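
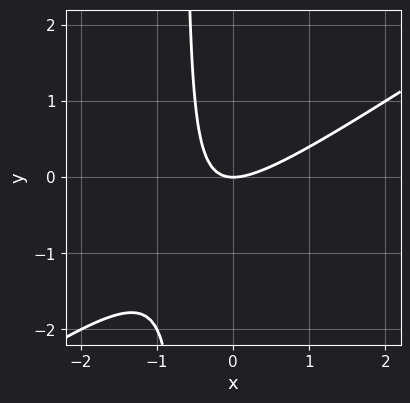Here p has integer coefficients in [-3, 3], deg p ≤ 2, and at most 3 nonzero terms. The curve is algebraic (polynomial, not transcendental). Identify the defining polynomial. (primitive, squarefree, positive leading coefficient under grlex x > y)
deg p = 2. The shape is more complex than any degree-1 curve.
Checking where it meets the axes: it crosses the x-axis at the gridline x = 0; it meets the y-axis at y = 0 (among the integer gridlines).
Assembling these constraints gives the stated polynomial.

2*x^2 - 3*x*y - 2*y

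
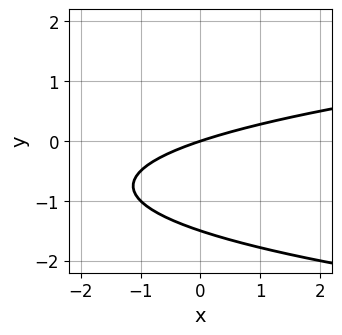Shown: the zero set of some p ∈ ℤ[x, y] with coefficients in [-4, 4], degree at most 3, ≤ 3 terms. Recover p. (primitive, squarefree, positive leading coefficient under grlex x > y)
1. Degree: no degree-1 curve has this shape, so deg p = 2.
2. From the axis intercepts and sections: one y-axis crossing is at y = 0; it meets the x-axis at x = 0 (among the integer gridlines).
3. The integer polynomial consistent with all of this is the stated p.

2*y^2 - x + 3*y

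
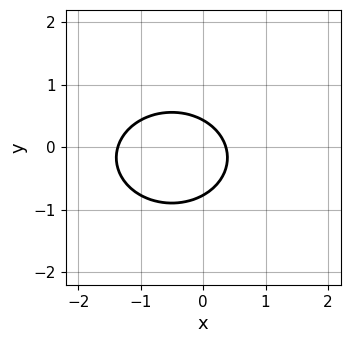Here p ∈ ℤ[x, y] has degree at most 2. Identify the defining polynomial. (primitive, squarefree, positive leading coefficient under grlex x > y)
(a) The degree is 2 — no degree-1 curve has this shape.
(b) Solving for integer coefficients yields p as stated.

2*x^2 + 3*y^2 + 2*x + y - 1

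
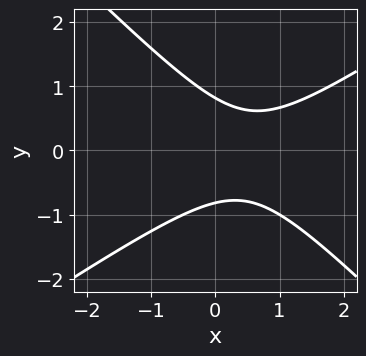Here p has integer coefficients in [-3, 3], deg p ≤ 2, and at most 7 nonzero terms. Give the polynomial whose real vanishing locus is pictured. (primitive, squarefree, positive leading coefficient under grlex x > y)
(a) deg p = 2. No degree-1 curve has this shape.
(b) Reading off the gridlines: no x-intercept at any integer in the box.
(c) Fitting integer coefficients to these (and the overall shape) gives p.

2*x^2 - x*y - 3*y^2 - 2*x + 2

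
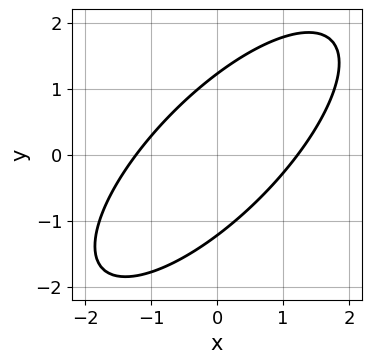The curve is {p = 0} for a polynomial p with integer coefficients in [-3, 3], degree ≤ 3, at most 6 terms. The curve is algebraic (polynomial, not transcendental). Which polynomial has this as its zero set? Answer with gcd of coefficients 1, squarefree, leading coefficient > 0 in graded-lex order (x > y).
1. Degree: no degree-1 curve has this shape, so deg p = 2.
2. Solving for integer coefficients yields p as stated.

2*x^2 - 3*x*y + 2*y^2 - 3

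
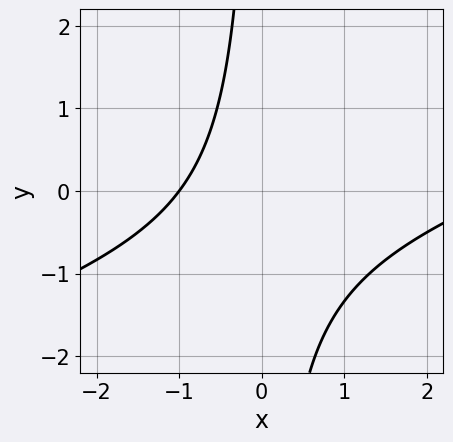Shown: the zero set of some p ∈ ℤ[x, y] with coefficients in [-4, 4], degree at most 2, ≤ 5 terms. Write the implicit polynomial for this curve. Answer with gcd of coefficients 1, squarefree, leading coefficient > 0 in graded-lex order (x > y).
(a) The degree is 2 — a generic line meets the curve in up to 2 points.
(b) Observable constraints: the curve avoids every integer y-axis point in the box; it meets the x-axis at x = -1 (among the integer gridlines).
(c) Matching integer coefficients to the picture gives p.

x^2 - 3*x*y - 2*x - 3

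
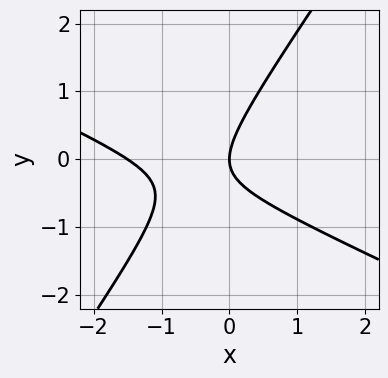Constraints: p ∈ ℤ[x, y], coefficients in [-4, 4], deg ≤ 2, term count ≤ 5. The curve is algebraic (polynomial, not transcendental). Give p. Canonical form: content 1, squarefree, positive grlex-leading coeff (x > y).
2*x^2 + 3*x*y - 3*y^2 + 3*x

First, degree: a generic line meets the curve in up to 2 points, so deg p = 2.
Then, from the visible intercepts: it meets the x-axis at x = 0 (among the integer gridlines); one y-axis crossing is at y = 0.
Finally, matching integer coefficients to the picture gives p.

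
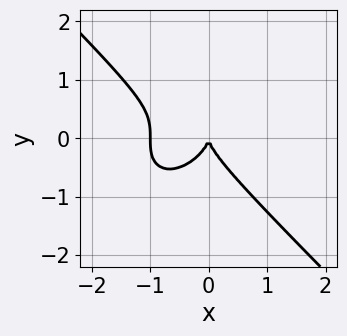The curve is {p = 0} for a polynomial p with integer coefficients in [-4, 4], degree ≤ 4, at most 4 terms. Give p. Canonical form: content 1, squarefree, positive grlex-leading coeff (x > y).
x^3 + y^3 + x^2

First, degree: the shape is more complex than any degree-2 curve, so deg p = 3.
Next, against the integer gridlines: it meets the y-axis at y = 0 (among the integer gridlines); among the integer gridlines, it crosses the x-axis at x ∈ {-1, 0}.
Finally, solving for integer coefficients yields p as stated.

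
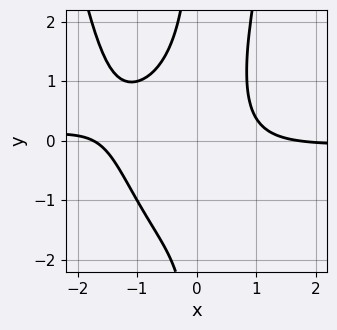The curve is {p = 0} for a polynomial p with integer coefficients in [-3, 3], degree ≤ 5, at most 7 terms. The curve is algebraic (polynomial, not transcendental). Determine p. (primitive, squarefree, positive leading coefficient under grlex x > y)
(a) deg p = 4.
(b) Reading off the gridlines: it misses every integer gridline on the y-axis.
(c) The integer polynomial consistent with all of this is the stated p.

3*x^3*y + 3*x^2*y - 2*x*y^2 + x^2 - 3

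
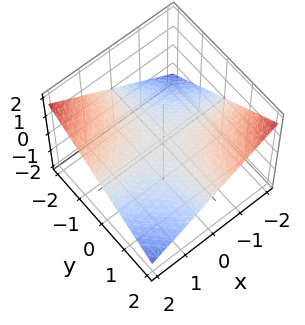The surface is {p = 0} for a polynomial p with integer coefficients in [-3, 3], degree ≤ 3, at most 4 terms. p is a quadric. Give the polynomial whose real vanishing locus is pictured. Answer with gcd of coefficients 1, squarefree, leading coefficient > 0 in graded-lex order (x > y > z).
x*y + 3*z

1. Degree: a saddle surface; a quadric, so deg p = 2.
2. Against the integer gridlines: the visible y-axis segment lies entirely on the surface; the visible x-axis segment lies entirely on the surface; it meets the z-axis at z = 0 (among the integer gridlines).
3. The integer polynomial consistent with all of this is the stated p.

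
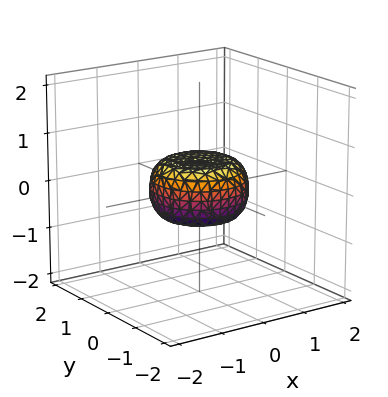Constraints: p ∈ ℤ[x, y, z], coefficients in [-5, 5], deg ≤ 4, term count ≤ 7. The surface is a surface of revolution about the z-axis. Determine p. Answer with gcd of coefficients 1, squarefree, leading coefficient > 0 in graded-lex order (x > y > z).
2*x^4 + 4*x^2*y^2 + 2*y^4 - x^2 - y^2 + 3*z^2 - 1

The degree is 4 — a generic line meets the surface in up to 4 points.
By symmetry, the surface is invariant under rotation about z: p = q(x² + y², z).
Against the integer gridlines: a circular section at z = 0 has radius exactly 1; among the integer gridlines, it crosses the x-axis at x ∈ {-1, 1}.
These observations pin down the coefficients.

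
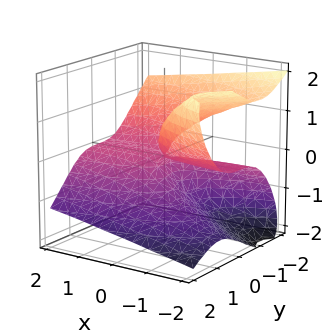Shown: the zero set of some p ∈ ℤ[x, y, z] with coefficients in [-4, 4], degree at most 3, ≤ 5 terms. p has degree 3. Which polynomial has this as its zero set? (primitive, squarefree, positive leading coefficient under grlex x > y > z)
2*y^3 - 2*y*z^2 + 2*z^3 + 3*x*z

First, degree: a generic line meets the surface in up to 3 points, so deg p = 3.
Next, from the axis intercepts and sections: one z-axis crossing is at z = 0; every point of the x-axis in the box is on the surface; it meets the y-axis at y = 0 (among the integer gridlines).
Finally, assembling these constraints gives the stated polynomial.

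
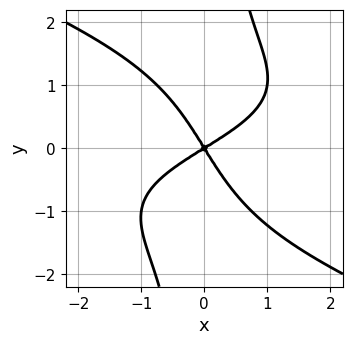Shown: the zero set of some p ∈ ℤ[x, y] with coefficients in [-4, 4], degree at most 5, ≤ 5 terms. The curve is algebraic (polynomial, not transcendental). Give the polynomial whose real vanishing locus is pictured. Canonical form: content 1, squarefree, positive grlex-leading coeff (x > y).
1. Degree: a generic line meets the curve in up to 4 points, so deg p = 4.
2. Against the integer gridlines: it crosses the x-axis at the gridline x = 0; it meets the y-axis at y = 0 (among the integer gridlines).
3. The integer polynomial consistent with all of this is the stated p.

x^2*y^2 + 2*x*y^3 + 3*x^2 - 3*x*y - 3*y^2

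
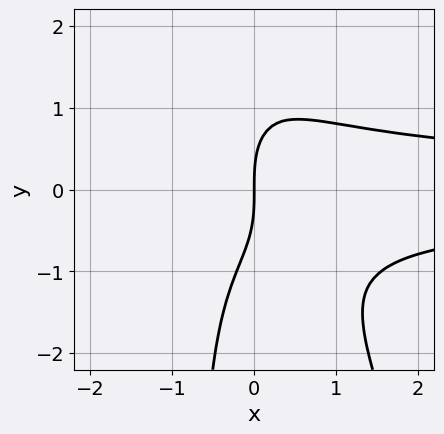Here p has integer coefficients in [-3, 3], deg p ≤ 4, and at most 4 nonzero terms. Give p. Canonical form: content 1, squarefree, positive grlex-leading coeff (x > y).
3*x^2*y^2 + x*y^3 + y^3 - 3*x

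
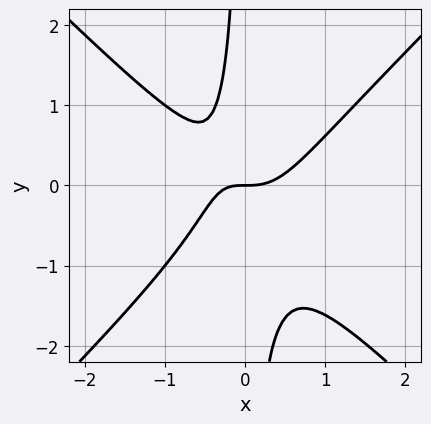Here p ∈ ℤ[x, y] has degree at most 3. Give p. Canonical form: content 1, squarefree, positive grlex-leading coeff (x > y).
2*x^3 - 2*x*y^2 - x*y - y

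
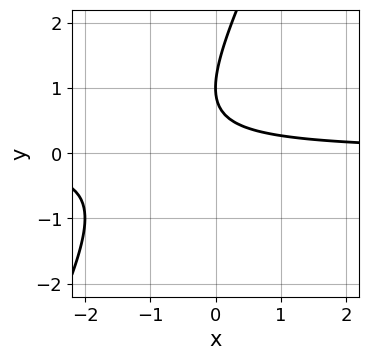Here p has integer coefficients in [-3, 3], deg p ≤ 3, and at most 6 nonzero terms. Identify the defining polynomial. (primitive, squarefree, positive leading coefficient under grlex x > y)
2*x*y - y^2 + 2*y - 1

(a) Degree: no degree-1 curve has this shape, so deg p = 2.
(b) Against the integer gridlines: the curve avoids every integer x-axis point in the box; one y-axis crossing is at y = 1.
(c) The integer polynomial consistent with all of this is the stated p.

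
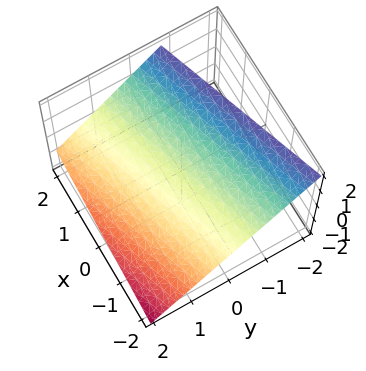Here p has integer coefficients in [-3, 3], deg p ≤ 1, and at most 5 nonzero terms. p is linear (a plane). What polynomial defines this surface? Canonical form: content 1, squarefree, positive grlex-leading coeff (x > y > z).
1. deg p = 1. Every cross-section is a straight line — this is a plane.
2. From the axis intercepts and sections: it crosses the x-axis at the gridline x = -2.
3. Matching integer coefficients to the picture gives p.

x - 3*y - 3*z + 2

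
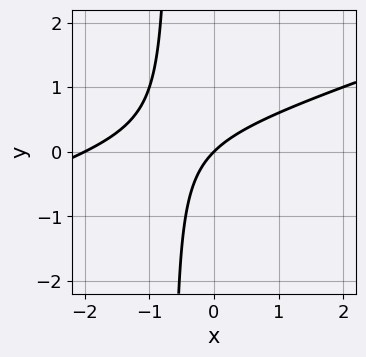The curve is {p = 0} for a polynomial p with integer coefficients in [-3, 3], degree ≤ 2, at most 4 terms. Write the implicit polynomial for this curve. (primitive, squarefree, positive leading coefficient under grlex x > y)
x^2 - 3*x*y + 2*x - 2*y

(a) Degree: no degree-1 curve has this shape, so deg p = 2.
(b) From the visible intercepts: the x-axis gridline crossings are at x ∈ {-2, 0}; it crosses the y-axis at the gridline y = 0.
(c) The integer polynomial consistent with all of this is the stated p.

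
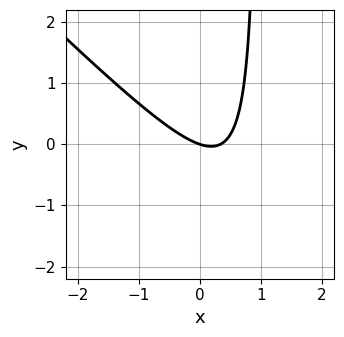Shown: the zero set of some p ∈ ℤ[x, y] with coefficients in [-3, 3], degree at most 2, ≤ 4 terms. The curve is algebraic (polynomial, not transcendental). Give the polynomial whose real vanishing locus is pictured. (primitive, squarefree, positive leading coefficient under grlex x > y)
1. The degree is 2 — the shape is more complex than any degree-1 curve.
2. Reading off the gridlines: it crosses the y-axis at the gridline y = 0; it meets the x-axis at x = 0 (among the integer gridlines).
3. Assembling these constraints gives the stated polynomial.

3*x^2 + 3*x*y - x - 3*y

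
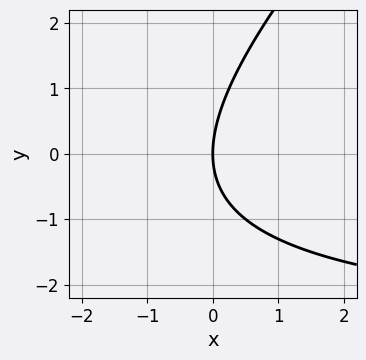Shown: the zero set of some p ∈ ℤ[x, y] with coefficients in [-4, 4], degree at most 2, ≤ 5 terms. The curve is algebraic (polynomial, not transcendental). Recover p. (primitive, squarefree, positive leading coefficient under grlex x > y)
x*y - y^2 + 3*x

1. The degree is 2 — the shape is more complex than any degree-1 curve.
2. From the visible intercepts: one y-axis crossing is at y = 0; one x-axis crossing is at x = 0.
3. Together with the visible shape, these determine p as stated.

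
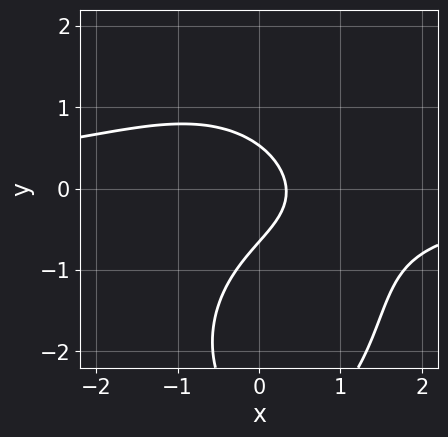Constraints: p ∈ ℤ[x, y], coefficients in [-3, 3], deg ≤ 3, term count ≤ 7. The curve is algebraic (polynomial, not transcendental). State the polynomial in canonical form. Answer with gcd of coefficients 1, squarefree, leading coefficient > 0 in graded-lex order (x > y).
(a) Degree: the shape is more complex than any degree-2 curve, so deg p = 3.
(b) Solving for integer coefficients yields p as stated.

2*x^2*y + y^3 + 3*y^2 + 3*x - 1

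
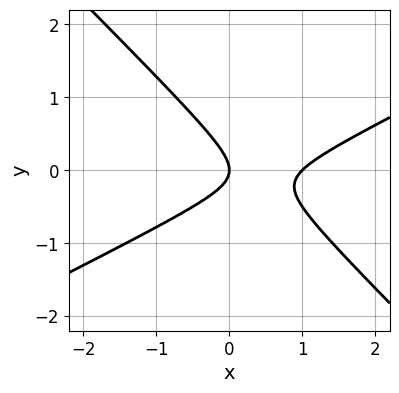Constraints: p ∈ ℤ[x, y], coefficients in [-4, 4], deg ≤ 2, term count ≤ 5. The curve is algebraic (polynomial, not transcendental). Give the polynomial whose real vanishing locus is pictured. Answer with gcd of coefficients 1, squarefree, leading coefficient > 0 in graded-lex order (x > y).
(a) Degree: no degree-1 curve has this shape, so deg p = 2.
(b) Against the integer gridlines: it meets the y-axis at y = 0 (among the integer gridlines); among the integer gridlines, it crosses the x-axis at x ∈ {0, 1}.
(c) The integer polynomial consistent with all of this is the stated p.

x^2 - x*y - 2*y^2 - x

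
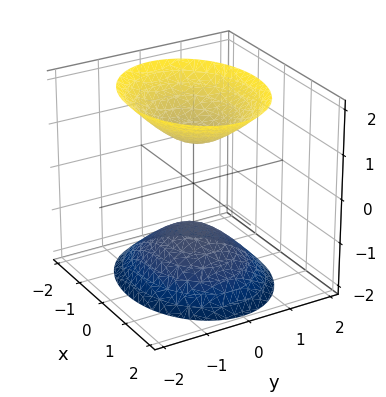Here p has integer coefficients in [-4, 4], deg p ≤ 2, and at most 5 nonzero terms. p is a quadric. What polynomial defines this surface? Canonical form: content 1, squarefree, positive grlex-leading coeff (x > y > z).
1. The picture has 2 separate pieces.
2. deg p = 2.
3. Symmetries: the z ↦ −z reflection is a symmetry, so z appears only in even powers; the y ↦ −y reflection is a symmetry, so y appears only in even powers; it's symmetric under x → −x, forcing even powers of x.
4. Against the integer gridlines: among the integer gridlines, it crosses the z-axis at z ∈ {-1, 1}; it misses every integer gridline on the y-axis; no x-intercept at any integer in the box.
5. Fitting integer coefficients to these (and the overall shape) gives p.

2*x^2 + 3*y^2 - 2*z^2 + 2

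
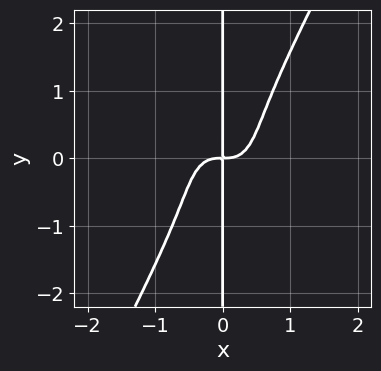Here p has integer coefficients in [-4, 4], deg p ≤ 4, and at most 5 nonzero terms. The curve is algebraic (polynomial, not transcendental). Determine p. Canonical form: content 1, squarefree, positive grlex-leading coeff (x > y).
3*x^4 + x^2*y^2 - x*y^3 - x*y

1. deg p = 4. The shape is more complex than any degree-3 curve.
2. Checking where it meets the axes: every point of the y-axis in the box is on the curve.
3. Solving for integer coefficients yields p as stated.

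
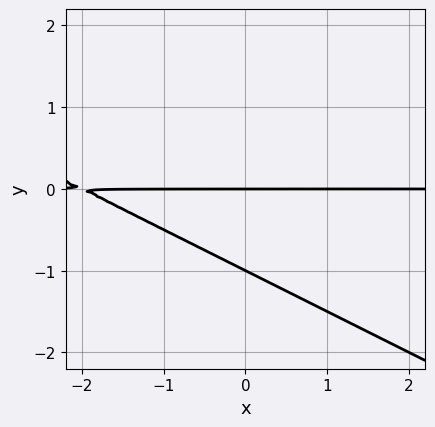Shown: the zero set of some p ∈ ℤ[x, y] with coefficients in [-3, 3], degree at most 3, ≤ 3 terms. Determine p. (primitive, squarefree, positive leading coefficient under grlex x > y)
x*y + 2*y^2 + 2*y

Degree: a generic line meets the curve in up to 2 points, so deg p = 2.
Against the integer gridlines: every point of the x-axis in the box is on the curve; the y-axis gridline crossings are at y ∈ {-1, 0}.
Fitting integer coefficients to these (and the overall shape) gives p.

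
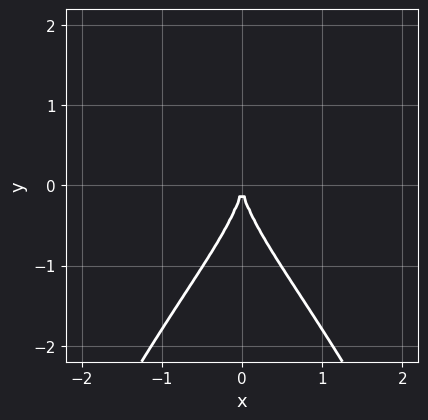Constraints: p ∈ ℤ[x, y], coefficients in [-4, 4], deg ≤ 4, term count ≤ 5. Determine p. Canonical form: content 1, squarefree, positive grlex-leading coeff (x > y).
(a) deg p = 4. No degree-3 curve has this shape.
(b) Symmetries: it's symmetric under x → −x, forcing even powers of x.
(c) From the axis intercepts and sections: it meets the y-axis at y = 0 (among the integer gridlines); it meets the x-axis at x = 0 (among the integer gridlines).
(d) Matching integer coefficients to the picture gives p.

x^4 - x^2*y + y^3 + 3*x^2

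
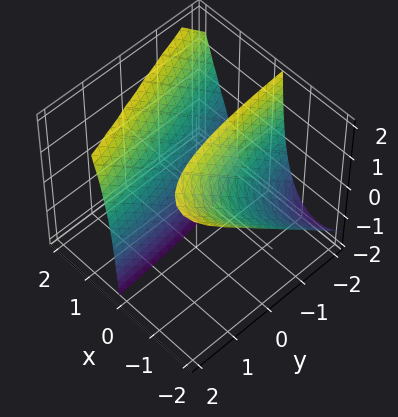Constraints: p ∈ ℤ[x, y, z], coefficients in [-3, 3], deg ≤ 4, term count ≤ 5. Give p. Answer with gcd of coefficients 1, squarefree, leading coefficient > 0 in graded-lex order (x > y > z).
x^3 + 2*x^2 + 2*x*y - 2*x*z - 2

First, I count 2 distinct pieces.
Then, the degree is 3 — a generic line meets the surface in up to 3 points.
Next, reading off the gridlines: the surface avoids every integer z-axis point in the box; no y-intercept at any integer in the box.
Finally, putting this together gives p.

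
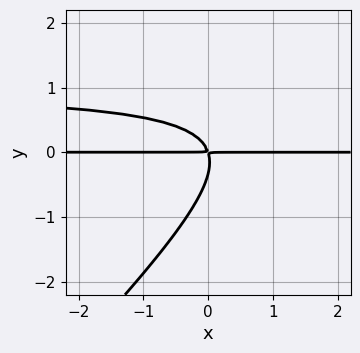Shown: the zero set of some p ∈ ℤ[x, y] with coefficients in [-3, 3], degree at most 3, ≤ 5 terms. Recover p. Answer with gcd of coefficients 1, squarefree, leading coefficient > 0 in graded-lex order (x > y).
3*x*y^2 - 3*y^3 - 3*x*y - y^2

The degree is 3 — no degree-2 curve has this shape.
Checking where it meets the axes: every point of the x-axis in the box is on the curve.
Matching integer coefficients to the picture gives p.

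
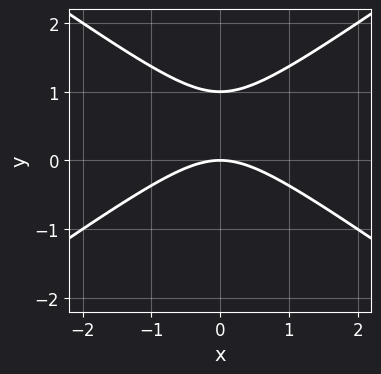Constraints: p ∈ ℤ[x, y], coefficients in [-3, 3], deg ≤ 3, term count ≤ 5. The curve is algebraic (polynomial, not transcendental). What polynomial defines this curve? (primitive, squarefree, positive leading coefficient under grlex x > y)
x^2 - 2*y^2 + 2*y

First, degree: no degree-1 curve has this shape, so deg p = 2.
Next, symmetries: the x ↦ −x reflection is a symmetry, so x appears only in even powers.
Next, reading off the gridlines: it crosses the x-axis at the gridline x = 0; among the integer gridlines, it crosses the y-axis at y ∈ {0, 1}.
Finally, solving for integer coefficients yields p as stated.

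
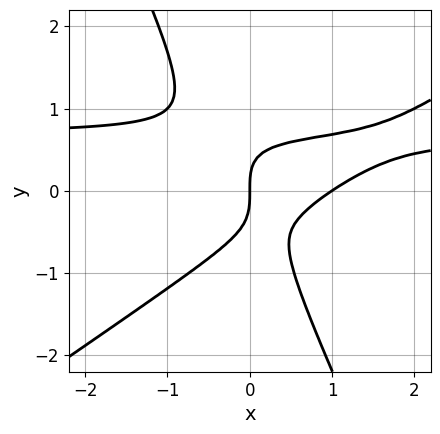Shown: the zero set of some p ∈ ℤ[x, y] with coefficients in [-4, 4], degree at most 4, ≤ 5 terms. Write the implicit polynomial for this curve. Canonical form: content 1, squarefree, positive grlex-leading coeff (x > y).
3*x^2*y - 3*x*y^2 - 2*y^3 - 2*x^2 + 2*x

(a) The degree is 3 — no degree-2 curve has this shape.
(b) Against the integer gridlines: among the integer gridlines, it crosses the x-axis at x ∈ {0, 1}; one y-axis crossing is at y = 0.
(c) Matching integer coefficients to the picture gives p.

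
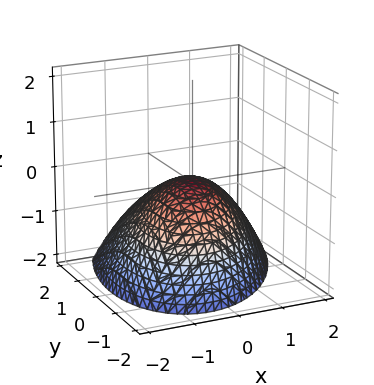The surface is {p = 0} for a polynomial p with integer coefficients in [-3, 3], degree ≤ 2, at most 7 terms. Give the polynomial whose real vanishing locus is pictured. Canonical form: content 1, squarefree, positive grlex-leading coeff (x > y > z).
2*x^2 - x*y + y^2 + y*z + 3*z

(a) The degree is 2 — a generic line meets the surface in up to 2 points.
(b) Against the integer gridlines: it crosses the x-axis at the gridline x = 0; one y-axis crossing is at y = 0; it crosses the z-axis at the gridline z = 0.
(c) Putting this together gives p.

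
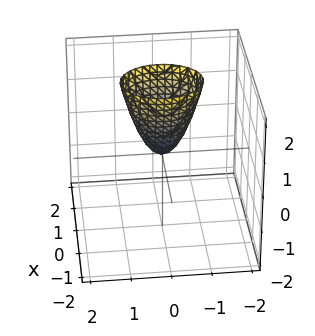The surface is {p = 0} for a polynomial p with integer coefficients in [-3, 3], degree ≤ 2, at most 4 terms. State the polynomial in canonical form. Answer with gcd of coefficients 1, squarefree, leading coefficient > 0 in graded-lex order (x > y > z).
3*x^2 + 2*y^2 - z

(a) Degree: a paraboloid; a quadric, so deg p = 2.
(b) Symmetries: mirror symmetry y ↦ −y ⇒ only even powers of y; the x ↦ −x reflection is a symmetry, so x appears only in even powers.
(c) Reading off the gridlines: it crosses the z-axis at the gridline z = 0; it meets the y-axis at y = 0 (among the integer gridlines).
(d) Matching integer coefficients to the picture gives p.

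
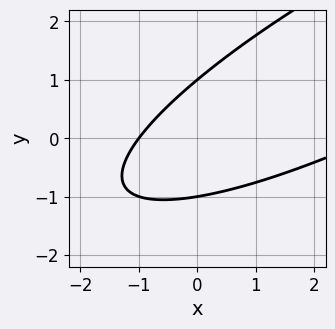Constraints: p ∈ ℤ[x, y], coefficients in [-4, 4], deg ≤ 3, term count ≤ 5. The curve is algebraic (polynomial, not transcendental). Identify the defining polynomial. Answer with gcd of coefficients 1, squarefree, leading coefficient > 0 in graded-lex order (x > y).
(a) deg p = 2.
(b) From the visible intercepts: the y-axis gridline crossings are at y ∈ {-1, 1}; it meets the x-axis at x = -1 (among the integer gridlines).
(c) These observations pin down the coefficients.

x^2 - 3*x*y + 3*y^2 - 2*x - 3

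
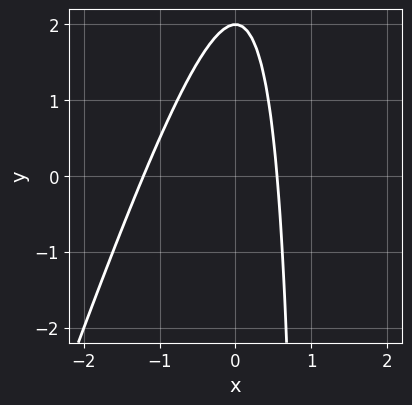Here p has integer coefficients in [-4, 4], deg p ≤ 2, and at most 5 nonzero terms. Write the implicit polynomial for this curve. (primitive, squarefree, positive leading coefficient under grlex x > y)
3*x^2 - x*y + 2*x + y - 2

(a) Degree: a generic line meets the curve in up to 2 points, so deg p = 2.
(b) Reading off the gridlines: it meets the y-axis at y = 2 (among the integer gridlines).
(c) These observations pin down the coefficients.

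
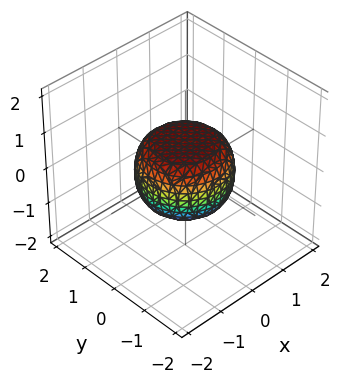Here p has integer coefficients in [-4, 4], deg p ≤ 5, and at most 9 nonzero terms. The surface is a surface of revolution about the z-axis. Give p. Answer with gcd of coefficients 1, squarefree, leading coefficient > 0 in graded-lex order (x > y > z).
2*x^4 + 4*x^2*y^2 + 2*y^4 - x^2 - y^2 + 3*z^2 - 2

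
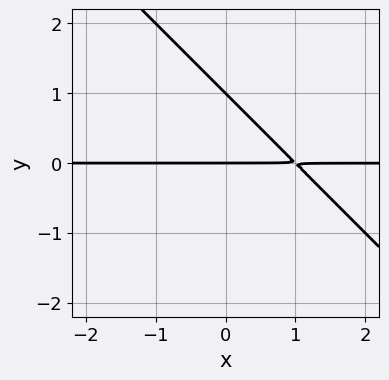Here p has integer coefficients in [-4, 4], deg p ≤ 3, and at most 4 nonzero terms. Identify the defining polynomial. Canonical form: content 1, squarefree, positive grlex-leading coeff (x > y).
Degree: the shape is more complex than any degree-1 curve, so deg p = 2.
Reading off the gridlines: the y-axis gridline crossings are at y ∈ {0, 1}; the visible x-axis segment lies entirely on the curve.
Putting this together gives p.

x*y + y^2 - y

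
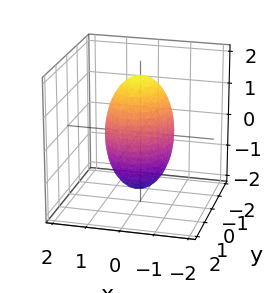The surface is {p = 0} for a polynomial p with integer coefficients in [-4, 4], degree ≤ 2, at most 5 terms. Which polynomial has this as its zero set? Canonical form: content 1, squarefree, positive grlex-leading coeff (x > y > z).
(a) deg p = 2.
(b) Symmetries: the y ↦ −y reflection is a symmetry, so y appears only in even powers; the x ↦ −x reflection is a symmetry, so x appears only in even powers; the z ↦ −z reflection is a symmetry, so z appears only in even powers.
(c) From the axis intercepts and sections: among the integer gridlines, it crosses the x-axis at x ∈ {-1, 1}.
(d) Assembling these constraints gives the stated polynomial.

3*x^2 + 2*y^2 + z^2 - 3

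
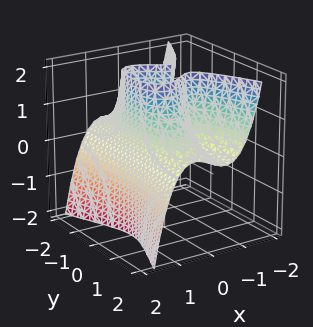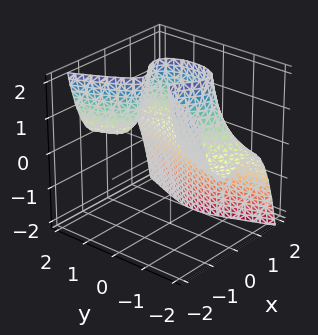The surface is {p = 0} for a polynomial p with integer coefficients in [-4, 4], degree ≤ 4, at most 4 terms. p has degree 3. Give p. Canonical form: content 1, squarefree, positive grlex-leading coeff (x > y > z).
(a) The degree is 3 — no degree-2 surface has this shape.
(b) Observable constraints: it misses every integer gridline on the z-axis; it misses every integer gridline on the y-axis; it meets the x-axis at x = 1 (among the integer gridlines).
(c) The integer polynomial consistent with all of this is the stated p.

3*x^3 + y^2*z - 2*x - 1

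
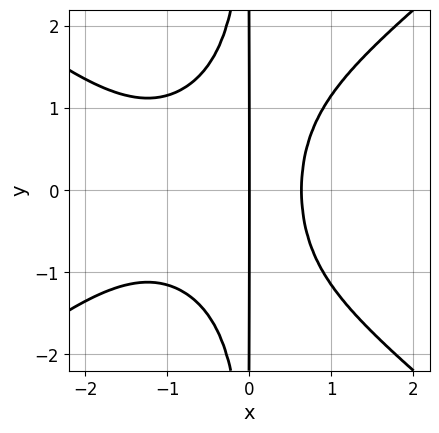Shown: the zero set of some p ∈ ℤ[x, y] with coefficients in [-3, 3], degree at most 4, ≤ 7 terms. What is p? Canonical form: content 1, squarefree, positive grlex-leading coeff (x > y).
1. deg p = 4. No degree-3 curve has this shape.
2. Symmetries: it's symmetric under y → −y, forcing even powers of y.
3. Against the integer gridlines: it meets the x-axis at x = 0 (among the integer gridlines); every point of the y-axis in the box is on the curve.
4. Together with the visible shape, these determine p as stated.

2*x^4 - 3*x^2*y^2 + 3*x^3 + 2*x^2 - 3*x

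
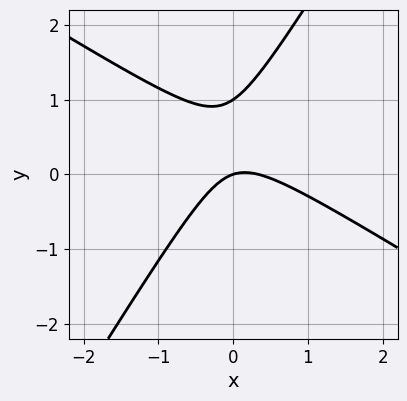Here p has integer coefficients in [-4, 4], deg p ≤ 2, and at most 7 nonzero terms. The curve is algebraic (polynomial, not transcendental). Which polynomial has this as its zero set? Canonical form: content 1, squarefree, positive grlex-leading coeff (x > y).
3*x^2 + 3*x*y - 3*y^2 - x + 3*y

First, the degree is 2 — a generic line meets the curve in up to 2 points.
Then, checking where it meets the axes: the y-axis gridline crossings are at y ∈ {0, 1}; it meets the x-axis at x = 0 (among the integer gridlines).
Finally, solving for integer coefficients yields p as stated.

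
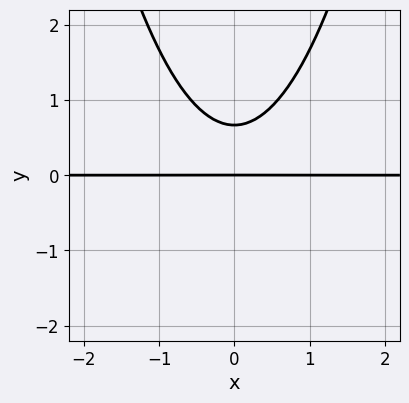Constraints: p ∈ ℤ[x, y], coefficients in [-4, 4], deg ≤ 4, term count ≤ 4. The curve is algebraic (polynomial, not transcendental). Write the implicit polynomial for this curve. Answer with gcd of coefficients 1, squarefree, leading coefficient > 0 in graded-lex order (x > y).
3*x^2*y - 3*y^2 + 2*y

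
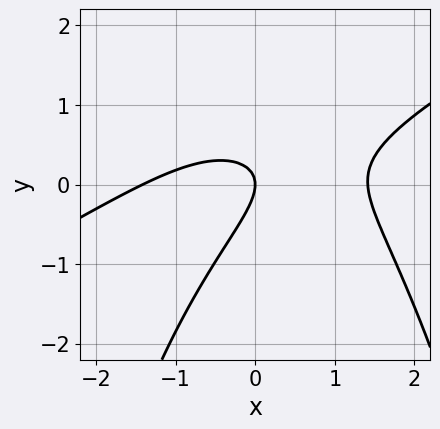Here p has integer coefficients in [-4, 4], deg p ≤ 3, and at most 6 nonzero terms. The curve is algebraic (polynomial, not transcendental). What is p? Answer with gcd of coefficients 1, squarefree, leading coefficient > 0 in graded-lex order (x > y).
x^3 - 2*x^2*y + 3*x*y - 3*y^2 - 2*x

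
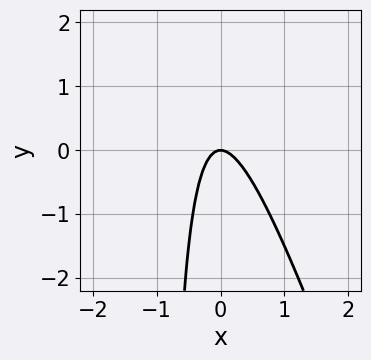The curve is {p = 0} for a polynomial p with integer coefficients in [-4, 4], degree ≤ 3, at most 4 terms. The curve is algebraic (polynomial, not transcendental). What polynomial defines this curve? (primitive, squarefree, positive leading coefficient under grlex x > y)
1. The degree is 2 — a generic line meets the curve in up to 2 points.
2. Checking where it meets the axes: it meets the x-axis at x = 0 (among the integer gridlines); it meets the y-axis at y = 0 (among the integer gridlines).
3. Putting this together gives p.

3*x^2 + x*y + y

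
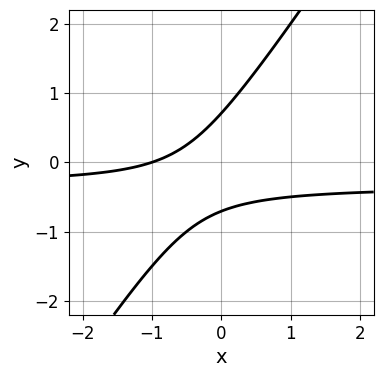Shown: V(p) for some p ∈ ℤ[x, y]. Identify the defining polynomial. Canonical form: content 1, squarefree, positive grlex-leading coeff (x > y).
deg p = 2. A generic line meets the curve in up to 2 points.
Against the integer gridlines: one x-axis crossing is at x = -1.
Together with the visible shape, these determine p as stated.

3*x*y - 2*y^2 + x + 1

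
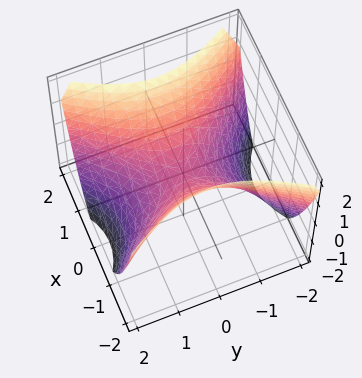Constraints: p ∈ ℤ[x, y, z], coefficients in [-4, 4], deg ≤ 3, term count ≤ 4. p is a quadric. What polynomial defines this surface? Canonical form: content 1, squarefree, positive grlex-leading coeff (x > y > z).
First, degree: a saddle surface; a quadric, so deg p = 2.
Next, symmetries: the y ↦ −y reflection is a symmetry, so y appears only in even powers; mirror symmetry x ↦ −x ⇒ only even powers of x.
Next, checking where it meets the axes: it crosses the y-axis at the gridline y = 0; it meets the z-axis at z = 0 (among the integer gridlines).
Finally, solving for integer coefficients yields p as stated.

3*x^2 - 2*y^2 - 3*z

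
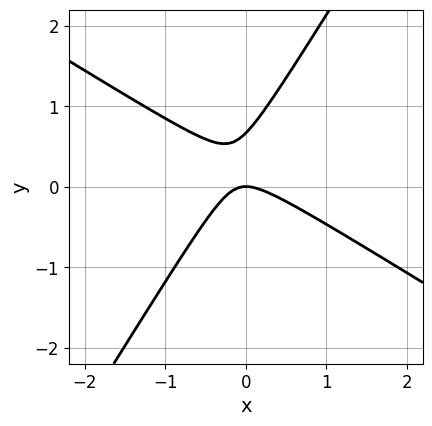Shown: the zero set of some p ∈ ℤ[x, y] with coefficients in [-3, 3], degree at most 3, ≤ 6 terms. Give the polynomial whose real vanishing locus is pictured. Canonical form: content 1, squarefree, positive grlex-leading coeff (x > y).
3*x^2 + 3*x*y - 3*y^2 + 2*y

deg p = 2. No degree-1 curve has this shape.
Reading off the gridlines: one x-axis crossing is at x = 0; it meets the y-axis at y = 0 (among the integer gridlines).
Together with the visible shape, these determine p as stated.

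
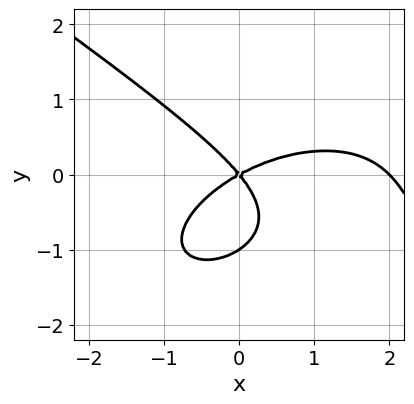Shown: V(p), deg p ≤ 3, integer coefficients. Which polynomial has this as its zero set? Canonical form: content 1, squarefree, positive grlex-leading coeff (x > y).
(a) The degree is 3 — no degree-2 curve has this shape.
(b) Checking where it meets the axes: among the integer gridlines, it crosses the y-axis at y ∈ {-1, 0}; the x-axis gridline crossings are at x ∈ {0, 2}.
(c) Solving for integer coefficients yields p as stated.

x^3 + 3*y^3 - 2*x^2 + 2*x*y + 3*y^2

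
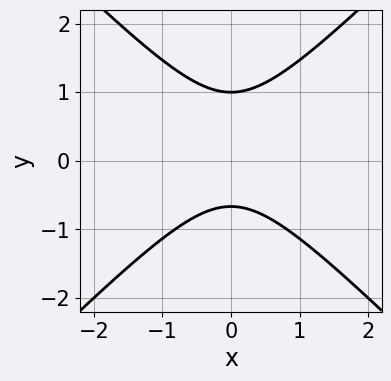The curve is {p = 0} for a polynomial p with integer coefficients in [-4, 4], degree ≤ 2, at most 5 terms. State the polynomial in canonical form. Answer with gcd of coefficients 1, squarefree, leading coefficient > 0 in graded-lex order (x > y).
(a) Degree: the shape is more complex than any degree-1 curve, so deg p = 2.
(b) Symmetries: it's symmetric under x → −x, forcing even powers of x.
(c) Against the integer gridlines: it meets the y-axis at y = 1 (among the integer gridlines); the curve avoids every integer x-axis point in the box.
(d) Solving for integer coefficients yields p as stated.

3*x^2 - 3*y^2 + y + 2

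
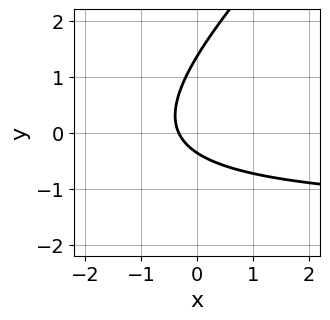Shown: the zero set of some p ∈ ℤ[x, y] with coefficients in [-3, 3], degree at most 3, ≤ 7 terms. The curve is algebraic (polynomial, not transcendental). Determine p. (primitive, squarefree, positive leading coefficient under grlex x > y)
2*x*y - 2*y^2 + 3*x + 2*y + 1

First, degree: the shape is more complex than any degree-1 curve, so deg p = 2.
Finally, the integer polynomial consistent with all of this is the stated p.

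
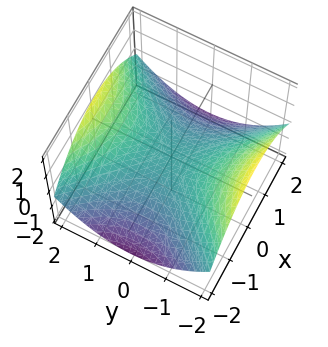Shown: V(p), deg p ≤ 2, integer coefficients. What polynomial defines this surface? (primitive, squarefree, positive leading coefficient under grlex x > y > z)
First, the degree is 2 — a hyperbolic paraboloid; a quadric.
Next, symmetries: it's symmetric under x → −x, forcing even powers of x; mirror symmetry y ↦ −y ⇒ only even powers of y.
Next, against the integer gridlines: one y-axis crossing is at y = 0; it crosses the z-axis at the gridline z = 0.
Finally, putting this together gives p.

x^2 - y^2 + 3*z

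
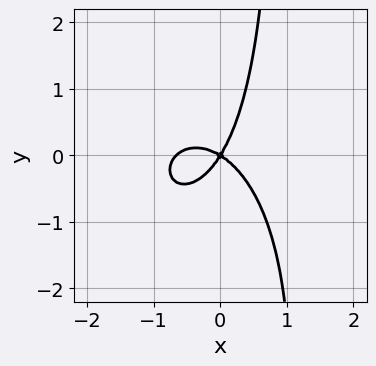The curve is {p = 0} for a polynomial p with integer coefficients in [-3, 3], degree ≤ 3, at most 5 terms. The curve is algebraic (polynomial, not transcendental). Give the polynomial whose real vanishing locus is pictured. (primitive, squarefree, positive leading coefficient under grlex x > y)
3*x^3 + 2*x*y^2 + 2*x^2 + 2*x*y - 2*y^2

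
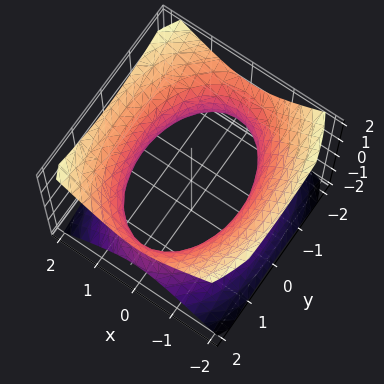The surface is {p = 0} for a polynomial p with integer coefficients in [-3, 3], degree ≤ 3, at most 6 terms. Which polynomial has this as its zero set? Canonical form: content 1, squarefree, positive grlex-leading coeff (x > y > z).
1. Degree: one connected sheet with a waist; a quadric, so deg p = 2.
2. Symmetries: it's symmetric under z → −z, forcing even powers of z; mirror symmetry y ↦ −y ⇒ only even powers of y; mirror symmetry x ↦ −x ⇒ only even powers of x.
3. Checking where it meets the axes: no z-intercept at any integer in the box.
4. These observations pin down the coefficients.

2*x^2 + y^2 - 2*z^2 - 3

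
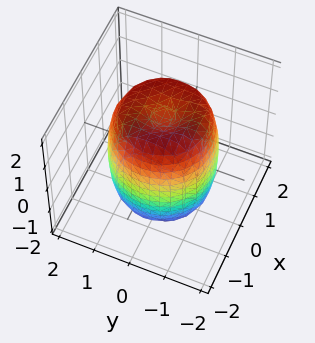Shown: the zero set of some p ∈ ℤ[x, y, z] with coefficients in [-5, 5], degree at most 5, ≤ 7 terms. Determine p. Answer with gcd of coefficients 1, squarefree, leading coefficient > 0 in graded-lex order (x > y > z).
deg p = 4. The shape is more complex than any degree-3 surface.
Symmetry: every cross-section ⟂ z is a circle, so x, y appear only via x² + y².
Checking where it meets the axes: a circular section at z = 0 has radius between 1 and 2.
Matching integer coefficients to the picture gives p.

2*x^4 + 4*x^2*y^2 + 2*y^4 - 3*x^2 - 3*y^2 + z^2 - 2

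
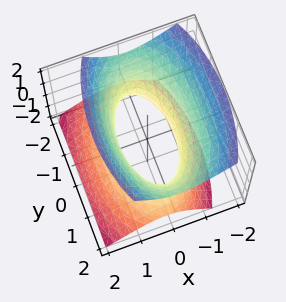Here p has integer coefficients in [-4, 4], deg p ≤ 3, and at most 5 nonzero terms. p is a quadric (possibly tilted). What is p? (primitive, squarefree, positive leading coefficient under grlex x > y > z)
3*x^2 + x*z + y^2 - 2*z^2 - 2

deg p = 2.
Checking where it meets the axes: the surface avoids every integer z-axis point in the box.
Assembling these constraints gives the stated polynomial.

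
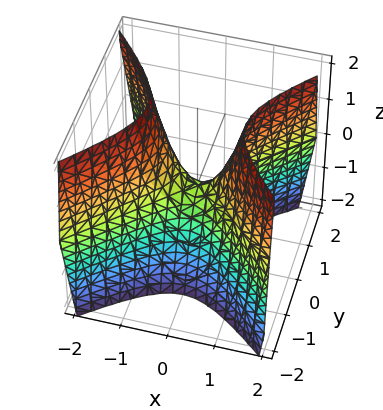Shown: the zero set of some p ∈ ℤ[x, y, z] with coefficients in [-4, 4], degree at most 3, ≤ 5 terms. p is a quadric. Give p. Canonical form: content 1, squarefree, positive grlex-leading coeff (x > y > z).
deg p = 2. A hyperbolic paraboloid; a quadric.
Symmetries: mirror symmetry x ↦ −x ⇒ only even powers of x; the y ↦ −y reflection is a symmetry, so y appears only in even powers.
From the visible intercepts: one x-axis crossing is at x = 0; it meets the y-axis at y = 0 (among the integer gridlines); one z-axis crossing is at z = 0.
Matching integer coefficients to the picture gives p.

2*x^2 - 2*y^2 - z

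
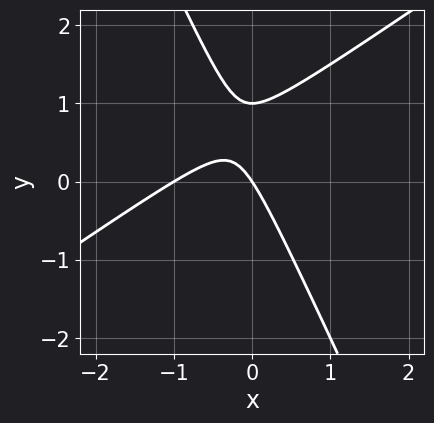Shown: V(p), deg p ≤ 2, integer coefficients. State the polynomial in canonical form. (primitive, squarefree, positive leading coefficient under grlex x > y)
3*x^2 - 3*x*y - 2*y^2 + 3*x + 2*y

(a) deg p = 2. A generic line meets the curve in up to 2 points.
(b) From the axis intercepts and sections: among the integer gridlines, it crosses the y-axis at y ∈ {0, 1}; the x-axis gridline crossings are at x ∈ {-1, 0}.
(c) These observations pin down the coefficients.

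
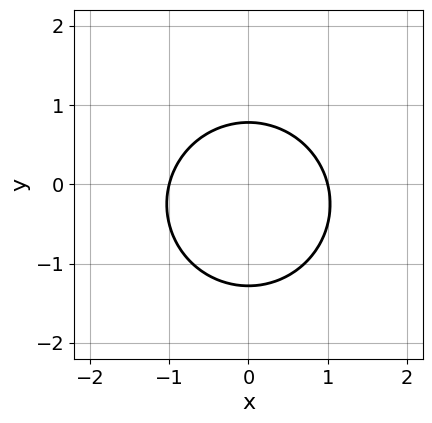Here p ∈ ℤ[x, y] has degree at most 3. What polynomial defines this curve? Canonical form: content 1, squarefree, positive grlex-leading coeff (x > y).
deg p = 2.
Symmetries: it's symmetric under x → −x, forcing even powers of x.
Observable constraints: among the integer gridlines, it crosses the x-axis at x ∈ {-1, 1}.
Putting this together gives p.

2*x^2 + 2*y^2 + y - 2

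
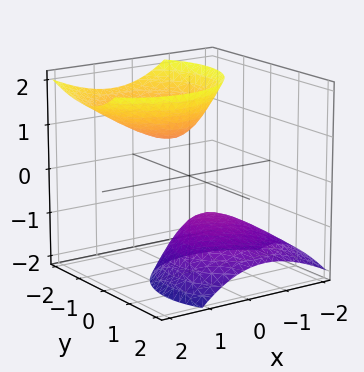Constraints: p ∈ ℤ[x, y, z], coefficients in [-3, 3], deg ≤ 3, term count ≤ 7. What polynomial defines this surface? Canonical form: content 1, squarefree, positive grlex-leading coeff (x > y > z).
3*x^2 - 2*x*z + 3*y^2 + 3*y*z - 2*z^2 + 2

First, I count 2 distinct pieces. Treating them together as one polynomial.
Next, the degree is 2 — the shape is more complex than any degree-1 surface.
Next, observable constraints: among the integer gridlines, it crosses the z-axis at z ∈ {-1, 1}; no x-intercept at any integer in the box.
Finally, these observations pin down the coefficients.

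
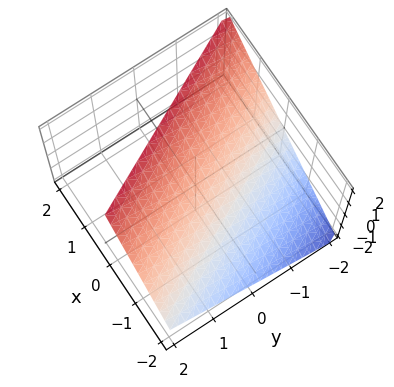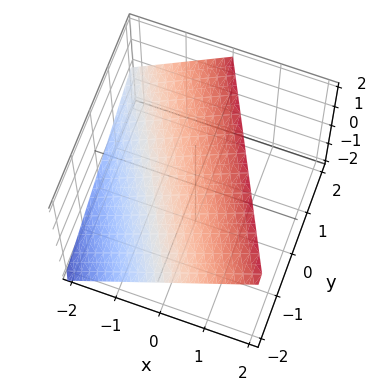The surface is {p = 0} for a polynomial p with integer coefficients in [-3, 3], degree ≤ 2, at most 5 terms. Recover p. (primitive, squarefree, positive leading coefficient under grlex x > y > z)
1. deg p = 1. Every cross-section is a straight line — this is a plane.
2. Against the integer gridlines: it meets the z-axis at z = 1 (among the integer gridlines); one y-axis crossing is at y = -2; it meets the x-axis at x = -1 (among the integer gridlines).
3. Putting this together gives p.

2*x + y - 2*z + 2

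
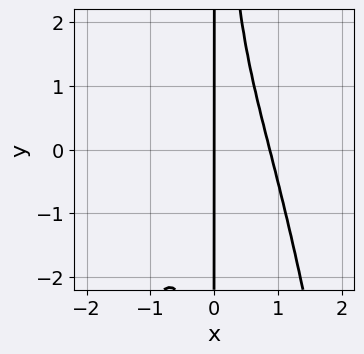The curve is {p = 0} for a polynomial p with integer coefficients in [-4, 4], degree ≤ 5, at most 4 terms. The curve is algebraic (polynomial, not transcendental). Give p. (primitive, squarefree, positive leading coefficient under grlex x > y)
First, deg p = 4. A generic line meets the curve in up to 4 points.
Then, against the integer gridlines: one x-axis crossing is at x = 0; every point of the y-axis in the box is on the curve.
Finally, solving for integer coefficients yields p as stated.

3*x^4 + 2*x^2*y - 2*x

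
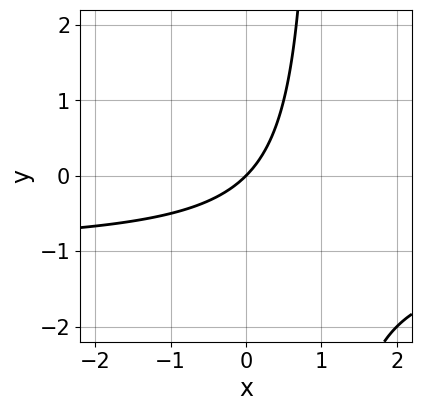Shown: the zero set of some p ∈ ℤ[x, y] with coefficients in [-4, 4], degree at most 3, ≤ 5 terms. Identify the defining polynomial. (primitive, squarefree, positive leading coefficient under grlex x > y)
x*y + x - y

deg p = 2.
Reading off the gridlines: it crosses the x-axis at the gridline x = 0; one y-axis crossing is at y = 0.
Together with the visible shape, these determine p as stated.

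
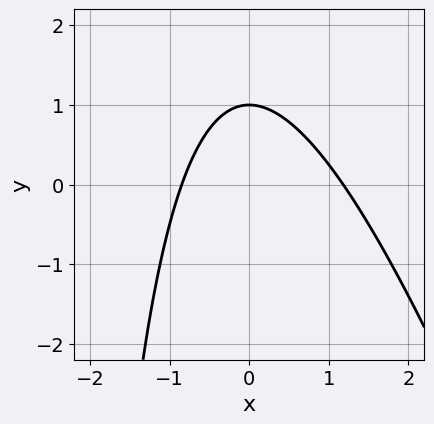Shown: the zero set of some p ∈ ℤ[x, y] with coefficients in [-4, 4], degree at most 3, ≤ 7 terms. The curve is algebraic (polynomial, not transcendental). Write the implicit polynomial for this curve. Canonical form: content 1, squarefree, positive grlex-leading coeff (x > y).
The degree is 2 — the shape is more complex than any degree-1 curve.
From the visible intercepts: it crosses the y-axis at the gridline y = 1.
The integer polynomial consistent with all of this is the stated p.

3*x^2 + x*y - x + 3*y - 3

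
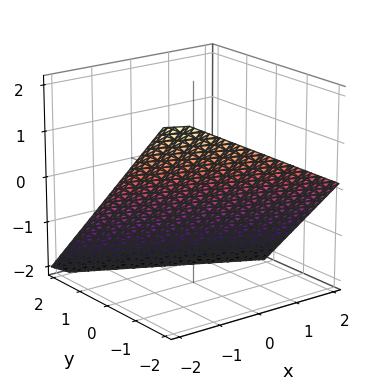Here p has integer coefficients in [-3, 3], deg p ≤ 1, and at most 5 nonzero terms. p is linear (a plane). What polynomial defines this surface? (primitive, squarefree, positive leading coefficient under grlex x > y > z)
x + 2*y + 2*z + 2

First, deg p = 1. Every cross-section is a straight line — this is a plane.
Next, against the integer gridlines: one y-axis crossing is at y = -1; it crosses the x-axis at the gridline x = -2; it crosses the z-axis at the gridline z = -1.
Finally, together with the visible shape, these determine p as stated.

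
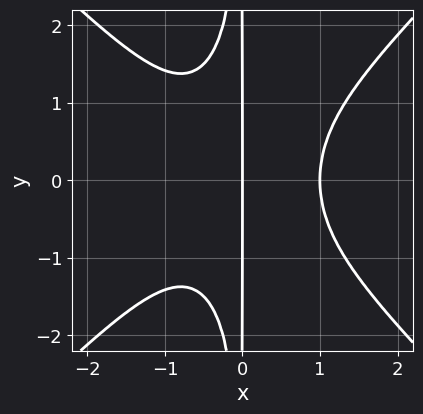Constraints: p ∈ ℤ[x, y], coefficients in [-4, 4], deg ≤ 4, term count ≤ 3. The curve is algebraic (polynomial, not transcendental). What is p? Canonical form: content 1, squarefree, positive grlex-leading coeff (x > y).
x^4 - x^2*y^2 - x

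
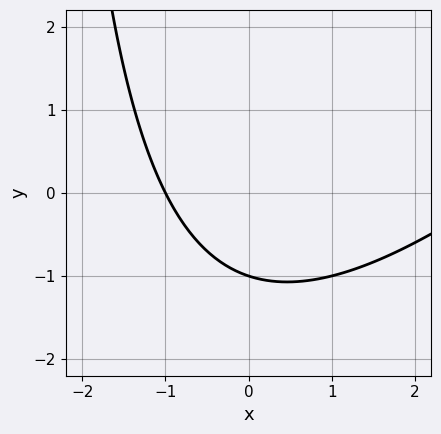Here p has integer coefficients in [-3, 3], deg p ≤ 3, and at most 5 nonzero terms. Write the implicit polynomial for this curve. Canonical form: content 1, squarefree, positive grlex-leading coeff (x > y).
The degree is 2 — the shape is more complex than any degree-1 curve.
Checking where it meets the axes: one y-axis crossing is at y = -1; it crosses the x-axis at the gridline x = -1.
Together with the visible shape, these determine p as stated.

x^2 - x*y - 2*x - 3*y - 3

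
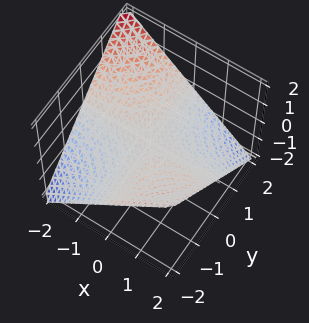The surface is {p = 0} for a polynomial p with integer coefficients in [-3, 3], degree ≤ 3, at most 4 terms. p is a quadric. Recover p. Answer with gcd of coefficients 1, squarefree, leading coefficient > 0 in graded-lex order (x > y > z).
x*y + 2*z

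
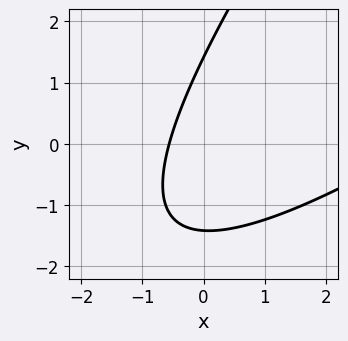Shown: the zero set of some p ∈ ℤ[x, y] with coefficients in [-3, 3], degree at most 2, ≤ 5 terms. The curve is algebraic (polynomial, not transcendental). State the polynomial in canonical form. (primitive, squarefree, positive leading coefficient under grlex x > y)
(a) deg p = 2. The shape is more complex than any degree-1 curve.
(b) Putting this together gives p.

x^2 - 2*x*y + y^2 - 3*x - 2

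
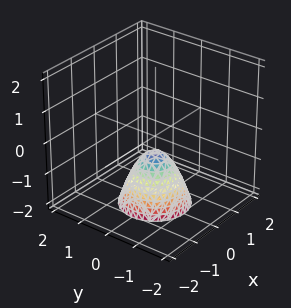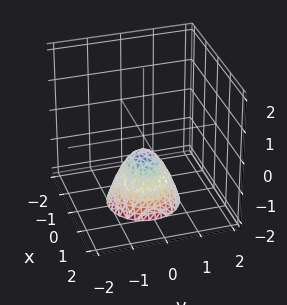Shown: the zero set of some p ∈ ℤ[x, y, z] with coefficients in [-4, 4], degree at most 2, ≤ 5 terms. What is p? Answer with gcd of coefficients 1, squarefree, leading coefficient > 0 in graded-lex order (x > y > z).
3*x^2 + 3*y^2 + 2*z + 1

First, deg p = 2. A generic line meets the surface in up to 2 points.
Then, by symmetry, every cross-section ⟂ z is a circle, so x, y appear only via x² + y².
Next, from the axis intercepts and sections: a circular section at z = -2 has radius exactly 1; the surface avoids every integer x-axis point in the box; no y-intercept at any integer in the box.
Finally, these observations pin down the coefficients.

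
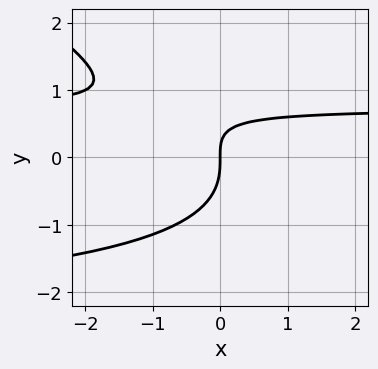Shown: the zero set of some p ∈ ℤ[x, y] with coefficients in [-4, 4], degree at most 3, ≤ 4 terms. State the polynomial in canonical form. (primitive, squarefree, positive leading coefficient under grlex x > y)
Degree: the shape is more complex than any degree-2 curve, so deg p = 3.
Reading off the gridlines: one x-axis crossing is at x = 0; it meets the y-axis at y = 0 (among the integer gridlines).
Assembling these constraints gives the stated polynomial.

x*y^2 + 2*y^3 + 2*x*y - 2*x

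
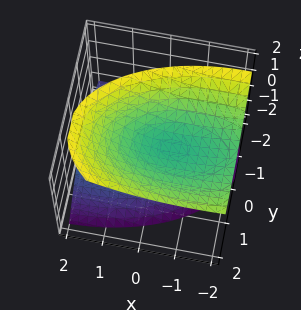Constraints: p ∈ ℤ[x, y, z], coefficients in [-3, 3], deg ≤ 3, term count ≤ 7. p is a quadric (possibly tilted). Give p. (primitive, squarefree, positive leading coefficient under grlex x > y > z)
x^2 + 2*x*z + 3*y^2 - 2*y*z - 3*z^2 + 1

First, the picture has 2 separate pieces.
Next, deg p = 2.
Then, from the visible intercepts: the surface avoids every integer y-axis point in the box; no x-intercept at any integer in the box.
Finally, assembling these constraints gives the stated polynomial.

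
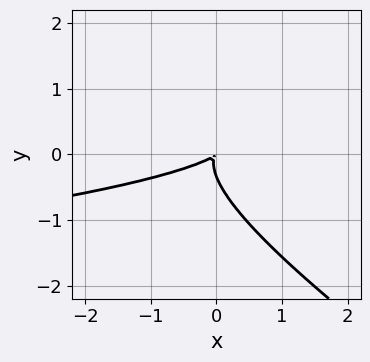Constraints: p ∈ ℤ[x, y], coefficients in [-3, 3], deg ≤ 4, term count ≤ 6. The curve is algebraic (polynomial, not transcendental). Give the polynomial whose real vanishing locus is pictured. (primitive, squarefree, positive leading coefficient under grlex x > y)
The degree is 3 — no degree-2 curve has this shape.
Matching integer coefficients to the picture gives p.

2*x*y^2 + 3*y^3 + x^2 - 2*x*y + y^2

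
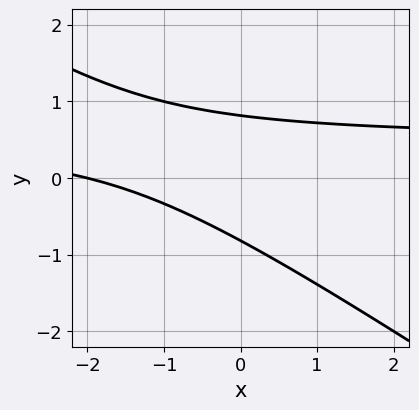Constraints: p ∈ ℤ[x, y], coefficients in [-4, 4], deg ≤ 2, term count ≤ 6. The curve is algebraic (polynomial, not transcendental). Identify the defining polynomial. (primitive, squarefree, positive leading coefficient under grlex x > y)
2*x*y + 3*y^2 - x - 2

1. The degree is 2 — the shape is more complex than any degree-1 curve.
2. From the visible intercepts: it meets the x-axis at x = -2 (among the integer gridlines).
3. Putting this together gives p.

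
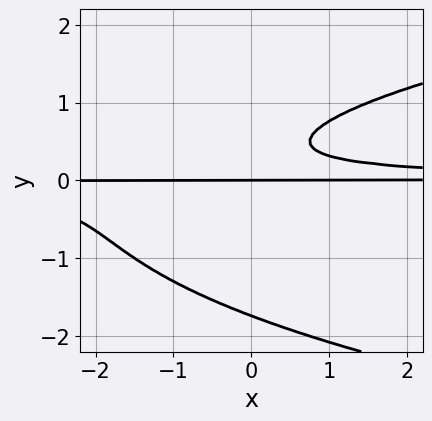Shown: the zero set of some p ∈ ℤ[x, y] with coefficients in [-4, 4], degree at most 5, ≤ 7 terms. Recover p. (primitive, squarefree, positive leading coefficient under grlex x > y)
(a) Degree: the shape is more complex than any degree-3 curve, so deg p = 4.
(b) Checking where it meets the axes: the visible x-axis segment lies entirely on the curve; one y-axis crossing is at y = 0.
(c) Matching integer coefficients to the picture gives p.

2*y^4 - 2*x*y^2 + 2*y^3 - 2*y^2 + y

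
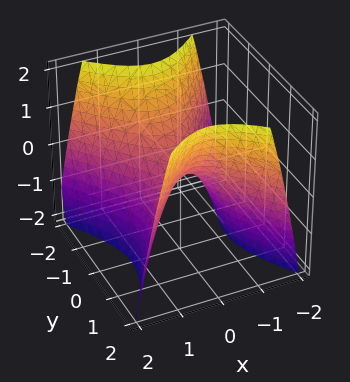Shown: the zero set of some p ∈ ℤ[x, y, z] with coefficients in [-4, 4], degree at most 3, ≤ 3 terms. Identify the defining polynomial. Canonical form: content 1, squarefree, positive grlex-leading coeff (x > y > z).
1. The degree is 2 — a hyperbolic paraboloid; a quadric.
2. Symmetries: the x ↦ −x reflection is a symmetry, so x appears only in even powers; mirror symmetry y ↦ −y ⇒ only even powers of y.
3. From the visible intercepts: it crosses the y-axis at the gridline y = 0; one z-axis crossing is at z = 0; one x-axis crossing is at x = 0.
4. Together with the visible shape, these determine p as stated.

3*x^2 - 2*y^2 + 2*z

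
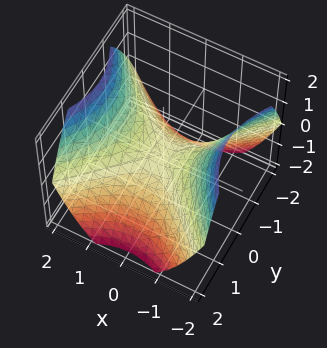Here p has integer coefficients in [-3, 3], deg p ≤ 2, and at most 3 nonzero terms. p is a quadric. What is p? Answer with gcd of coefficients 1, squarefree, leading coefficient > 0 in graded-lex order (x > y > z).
2*x^2 - 2*y^2 - 3*z

(a) The degree is 2 — a hyperbolic paraboloid; a quadric.
(b) Symmetries: it's symmetric under y → −y, forcing even powers of y; the x ↦ −x reflection is a symmetry, so x appears only in even powers.
(c) From the axis intercepts and sections: it meets the z-axis at z = 0 (among the integer gridlines); it crosses the y-axis at the gridline y = 0; it meets the x-axis at x = 0 (among the integer gridlines).
(d) These observations pin down the coefficients.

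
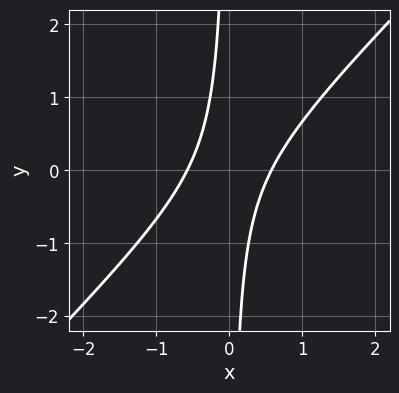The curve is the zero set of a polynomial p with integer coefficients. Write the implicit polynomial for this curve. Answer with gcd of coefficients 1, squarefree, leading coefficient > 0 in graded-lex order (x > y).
(a) deg p = 2. The shape is more complex than any degree-1 curve.
(b) Against the integer gridlines: no y-intercept at any integer in the box.
(c) Putting this together gives p.

3*x^2 - 3*x*y - 1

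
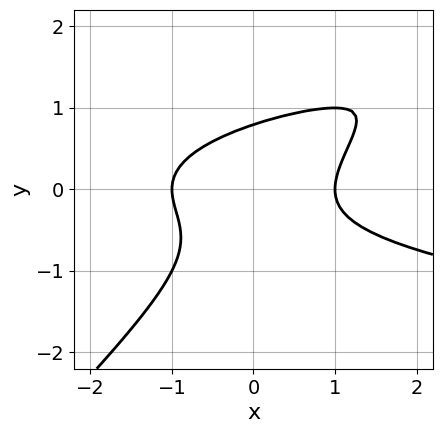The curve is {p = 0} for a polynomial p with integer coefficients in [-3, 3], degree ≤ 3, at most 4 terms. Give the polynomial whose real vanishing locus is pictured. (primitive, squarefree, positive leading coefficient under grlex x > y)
First, deg p = 3. No degree-2 curve has this shape.
Then, from the visible intercepts: the x-axis gridline crossings are at x ∈ {-1, 1}.
Finally, assembling these constraints gives the stated polynomial.

2*x*y^2 - 2*y^3 - x^2 + 1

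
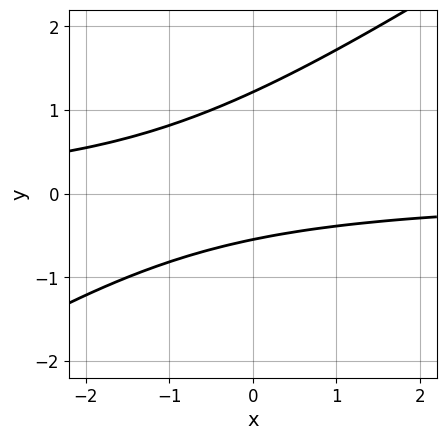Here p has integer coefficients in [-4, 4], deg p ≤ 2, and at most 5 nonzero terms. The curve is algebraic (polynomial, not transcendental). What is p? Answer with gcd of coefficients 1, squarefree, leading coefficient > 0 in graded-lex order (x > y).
(a) Degree: a generic line meets the curve in up to 2 points, so deg p = 2.
(b) Observable constraints: it misses every integer gridline on the x-axis.
(c) Together with the visible shape, these determine p as stated.

2*x*y - 3*y^2 + 2*y + 2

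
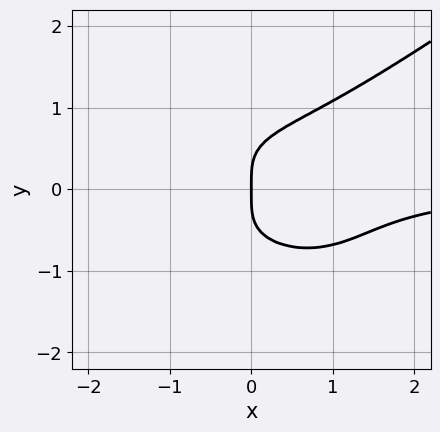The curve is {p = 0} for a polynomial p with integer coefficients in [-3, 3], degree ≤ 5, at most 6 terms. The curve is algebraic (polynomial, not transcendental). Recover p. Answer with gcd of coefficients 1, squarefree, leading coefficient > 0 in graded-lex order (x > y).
x^3*y - 3*y^4 + x^2*y + 2*x

deg p = 4. No degree-3 curve has this shape.
Checking where it meets the axes: it meets the y-axis at y = 0 (among the integer gridlines); it crosses the x-axis at the gridline x = 0.
Putting this together gives p.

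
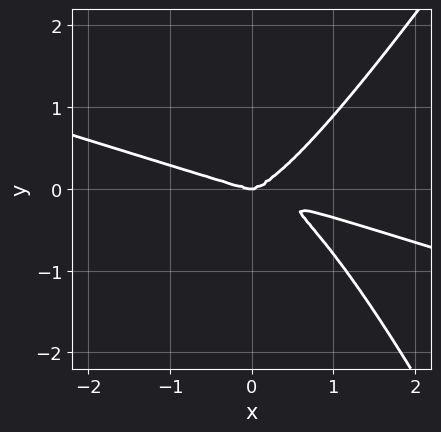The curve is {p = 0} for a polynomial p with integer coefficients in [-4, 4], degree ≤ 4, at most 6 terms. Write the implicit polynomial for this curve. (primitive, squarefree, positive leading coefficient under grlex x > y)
1. Degree: the shape is more complex than any degree-3 curve, so deg p = 4.
2. Checking where it meets the axes: it meets the y-axis at y = 0 (among the integer gridlines); it meets the x-axis at x = 0 (among the integer gridlines).
3. Matching integer coefficients to the picture gives p.

x^4 + 3*x^3*y - x^2*y^2 - x*y^3 - 3*y^3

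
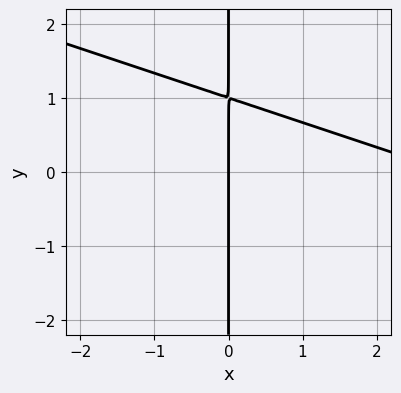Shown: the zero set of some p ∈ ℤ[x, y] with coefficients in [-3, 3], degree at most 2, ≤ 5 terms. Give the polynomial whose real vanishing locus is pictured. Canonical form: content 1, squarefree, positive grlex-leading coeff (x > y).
x^2 + 3*x*y - 3*x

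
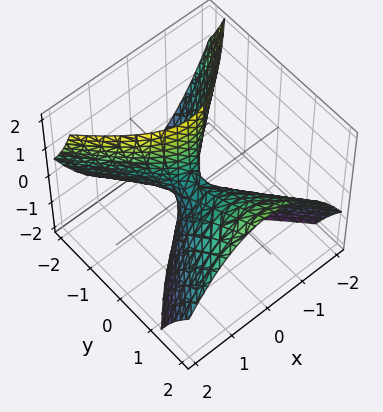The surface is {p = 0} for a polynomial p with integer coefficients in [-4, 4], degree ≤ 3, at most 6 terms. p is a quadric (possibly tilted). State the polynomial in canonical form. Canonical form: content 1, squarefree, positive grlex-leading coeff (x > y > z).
3*x^2 - 2*y^2 + 3*y*z + z

(a) Degree: the shape is more complex than any degree-1 surface, so deg p = 2.
(b) From the visible intercepts: it crosses the y-axis at the gridline y = 0; it crosses the z-axis at the gridline z = 0.
(c) These observations pin down the coefficients.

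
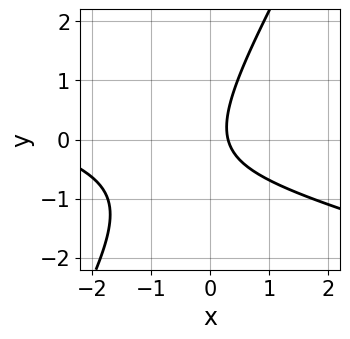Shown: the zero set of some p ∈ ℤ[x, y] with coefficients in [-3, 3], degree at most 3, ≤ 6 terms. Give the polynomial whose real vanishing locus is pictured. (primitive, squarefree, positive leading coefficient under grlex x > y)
First, degree: a generic line meets the curve in up to 2 points, so deg p = 2.
Next, from the visible intercepts: no y-intercept at any integer in the box.
Finally, together with the visible shape, these determine p as stated.

x^2 + 3*x*y - 2*y^2 + 3*x - 1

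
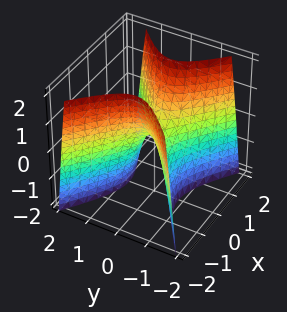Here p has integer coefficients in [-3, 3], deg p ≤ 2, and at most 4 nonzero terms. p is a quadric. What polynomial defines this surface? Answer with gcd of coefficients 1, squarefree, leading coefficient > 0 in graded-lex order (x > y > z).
2*x^2 - 3*y^2 - z

(a) The degree is 2 — a hyperbolic paraboloid; a quadric.
(b) Symmetries: it's symmetric under y → −y, forcing even powers of y; the x ↦ −x reflection is a symmetry, so x appears only in even powers.
(c) Observable constraints: it meets the x-axis at x = 0 (among the integer gridlines); it crosses the y-axis at the gridline y = 0.
(d) Assembling these constraints gives the stated polynomial.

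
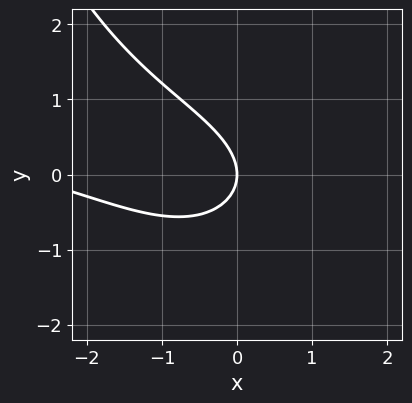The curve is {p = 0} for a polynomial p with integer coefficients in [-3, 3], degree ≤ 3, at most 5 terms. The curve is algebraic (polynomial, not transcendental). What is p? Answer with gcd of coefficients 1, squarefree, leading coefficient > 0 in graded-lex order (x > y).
First, deg p = 3.
Next, against the integer gridlines: it crosses the x-axis at the gridline x = 0; one y-axis crossing is at y = 0.
Finally, solving for integer coefficients yields p as stated.

x^2*y - x^2 - x*y - 3*y^2 - 3*x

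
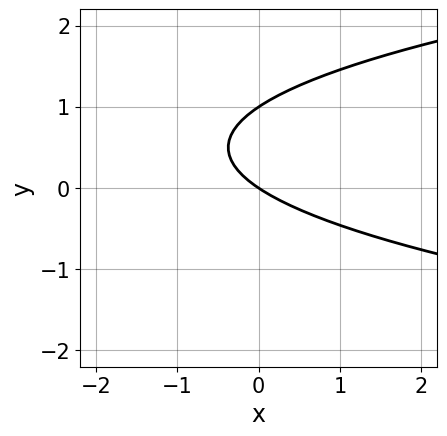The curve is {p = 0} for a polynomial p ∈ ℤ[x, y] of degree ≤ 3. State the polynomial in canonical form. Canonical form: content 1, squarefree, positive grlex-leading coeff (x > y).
3*y^2 - 2*x - 3*y

(a) Degree: no degree-1 curve has this shape, so deg p = 2.
(b) Checking where it meets the axes: among the integer gridlines, it crosses the y-axis at y ∈ {0, 1}; it meets the x-axis at x = 0 (among the integer gridlines).
(c) Together with the visible shape, these determine p as stated.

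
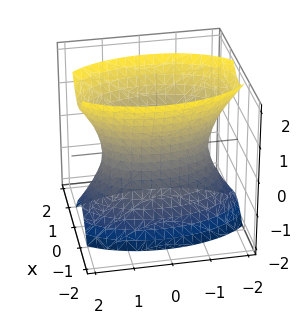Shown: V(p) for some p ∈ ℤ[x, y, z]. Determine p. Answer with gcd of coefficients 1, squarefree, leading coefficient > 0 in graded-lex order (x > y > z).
First, degree: one connected sheet with a waist; a quadric, so deg p = 2.
Next, symmetries: it's symmetric under x → −x, forcing even powers of x; it's symmetric under z → −z, forcing even powers of z; mirror symmetry y ↦ −y ⇒ only even powers of y.
Then, from the axis intercepts and sections: the surface avoids every integer z-axis point in the box.
Finally, putting this together gives p.

3*x^2 + y^2 - z^2 - 2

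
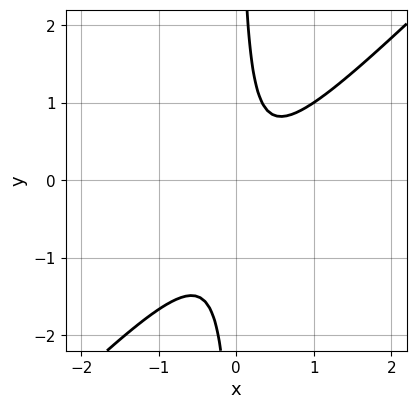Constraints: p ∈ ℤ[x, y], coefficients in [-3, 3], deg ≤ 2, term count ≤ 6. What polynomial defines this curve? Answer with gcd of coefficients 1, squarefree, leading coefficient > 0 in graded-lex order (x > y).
3*x^2 - 3*x*y - x + 1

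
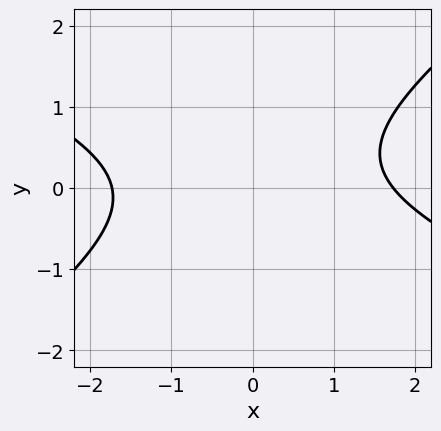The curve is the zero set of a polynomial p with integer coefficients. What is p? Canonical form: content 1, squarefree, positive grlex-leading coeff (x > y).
x^2 + x*y - 3*y^2 + y - 3

(a) The degree is 2 — a generic line meets the curve in up to 2 points.
(b) Observable constraints: no y-intercept at any integer in the box.
(c) The integer polynomial consistent with all of this is the stated p.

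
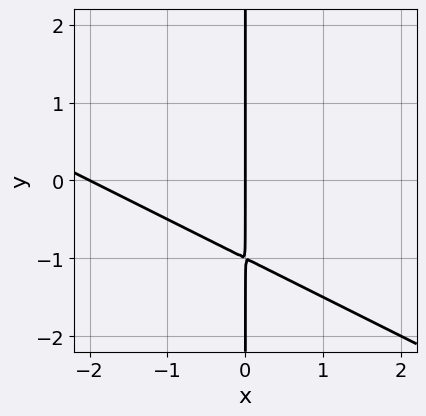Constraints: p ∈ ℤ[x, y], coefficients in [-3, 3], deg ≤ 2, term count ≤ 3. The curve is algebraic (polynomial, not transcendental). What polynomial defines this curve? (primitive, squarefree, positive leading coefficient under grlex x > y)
x^2 + 2*x*y + 2*x

Degree: the shape is more complex than any degree-1 curve, so deg p = 2.
Reading off the gridlines: every point of the y-axis in the box is on the curve; the x-axis gridline crossings are at x ∈ {-2, 0}.
Fitting integer coefficients to these (and the overall shape) gives p.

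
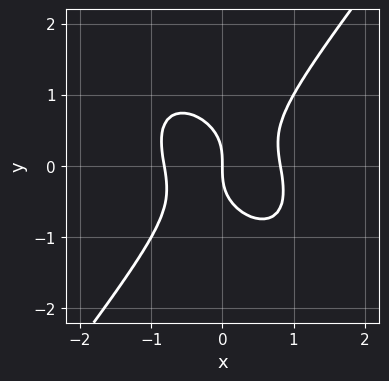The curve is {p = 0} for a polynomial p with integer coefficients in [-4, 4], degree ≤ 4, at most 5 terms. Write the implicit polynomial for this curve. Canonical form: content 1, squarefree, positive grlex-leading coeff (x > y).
3*x^3 + x^2*y - 2*y^3 - 2*x

(a) The degree is 3 — a generic line meets the curve in up to 3 points.
(b) Observable constraints: it meets the y-axis at y = 0 (among the integer gridlines); it meets the x-axis at x = 0 (among the integer gridlines).
(c) These observations pin down the coefficients.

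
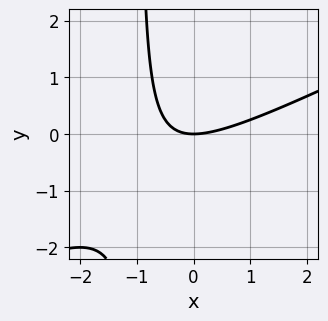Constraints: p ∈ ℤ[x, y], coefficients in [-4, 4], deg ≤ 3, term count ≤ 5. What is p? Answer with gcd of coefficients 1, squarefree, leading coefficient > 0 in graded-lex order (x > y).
First, deg p = 2. No degree-1 curve has this shape.
Next, reading off the gridlines: it meets the y-axis at y = 0 (among the integer gridlines); it crosses the x-axis at the gridline x = 0.
Finally, putting this together gives p.

x^2 - 2*x*y - 2*y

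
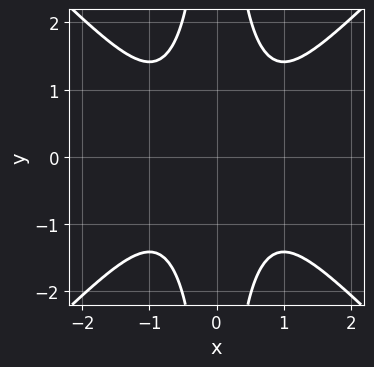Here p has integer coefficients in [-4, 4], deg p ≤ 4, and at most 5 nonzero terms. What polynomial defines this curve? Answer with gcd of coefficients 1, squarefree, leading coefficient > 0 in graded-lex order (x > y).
x^4 - x^2*y^2 + 1

(a) The degree is 4 — a generic line meets the curve in up to 4 points.
(b) Symmetries: it's symmetric under y → −y, forcing even powers of y; mirror symmetry x ↦ −x ⇒ only even powers of x.
(c) Against the integer gridlines: no x-intercept at any integer in the box; it misses every integer gridline on the y-axis.
(d) Putting this together gives p.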